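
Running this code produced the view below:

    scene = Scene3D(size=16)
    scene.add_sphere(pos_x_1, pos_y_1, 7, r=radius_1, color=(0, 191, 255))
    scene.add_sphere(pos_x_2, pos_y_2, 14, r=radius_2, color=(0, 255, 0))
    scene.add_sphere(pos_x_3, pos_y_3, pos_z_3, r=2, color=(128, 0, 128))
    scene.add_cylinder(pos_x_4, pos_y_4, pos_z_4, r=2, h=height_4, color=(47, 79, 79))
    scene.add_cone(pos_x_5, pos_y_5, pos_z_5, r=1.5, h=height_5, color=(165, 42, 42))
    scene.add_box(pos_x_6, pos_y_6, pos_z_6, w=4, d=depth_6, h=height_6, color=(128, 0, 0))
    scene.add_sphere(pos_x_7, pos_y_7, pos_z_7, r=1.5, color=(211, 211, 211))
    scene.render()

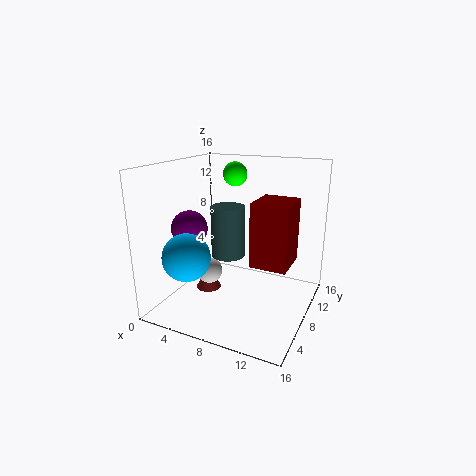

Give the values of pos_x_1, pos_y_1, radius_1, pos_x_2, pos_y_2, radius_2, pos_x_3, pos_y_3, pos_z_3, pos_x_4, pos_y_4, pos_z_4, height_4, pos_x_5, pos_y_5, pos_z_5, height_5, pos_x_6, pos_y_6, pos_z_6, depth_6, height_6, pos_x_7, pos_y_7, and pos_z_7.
pos_x_1 = 4.5, pos_y_1 = 3, radius_1 = 2.5, pos_x_2 = 5, pos_y_2 = 13.5, radius_2 = 1.5, pos_x_3 = 3, pos_y_3 = 6, pos_z_3 = 9, pos_x_4 = 6, pos_y_4 = 9.5, pos_z_4 = 5, height_4 = 6, pos_x_5 = 4, pos_y_5 = 8, pos_z_5 = 1, height_5 = 2.5, pos_x_6 = 10, pos_y_6 = 6.5, pos_z_6 = 5.5, depth_6 = 4.5, height_6 = 7, pos_x_7 = 4.5, pos_y_7 = 7.5, pos_z_7 = 3.5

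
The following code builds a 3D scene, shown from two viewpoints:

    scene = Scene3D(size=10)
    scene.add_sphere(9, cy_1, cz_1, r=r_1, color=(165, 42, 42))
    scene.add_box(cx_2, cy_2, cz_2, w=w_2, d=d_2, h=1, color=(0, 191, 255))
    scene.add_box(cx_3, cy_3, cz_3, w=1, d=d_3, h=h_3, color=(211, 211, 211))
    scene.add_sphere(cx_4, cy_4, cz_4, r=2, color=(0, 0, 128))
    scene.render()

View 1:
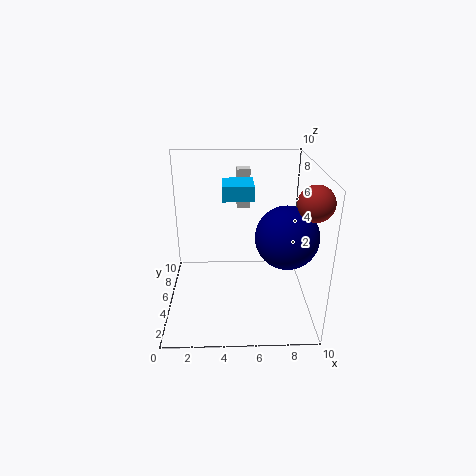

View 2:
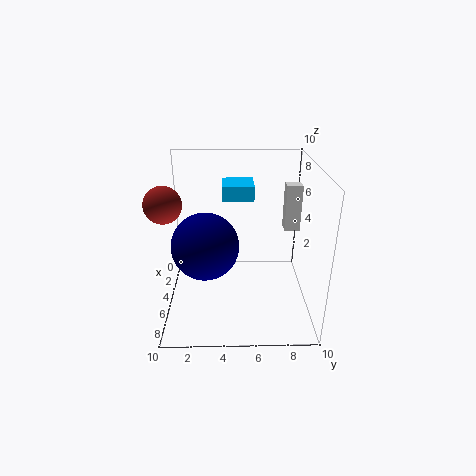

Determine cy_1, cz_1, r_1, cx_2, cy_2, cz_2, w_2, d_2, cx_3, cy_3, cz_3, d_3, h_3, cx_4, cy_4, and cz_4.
cy_1 = 1, cz_1 = 9, r_1 = 1, cx_2 = 4, cy_2 = 4, cz_2 = 8, w_2 = 2, d_2 = 2, cx_3 = 5, cy_3 = 8, cz_3 = 6, d_3 = 1, h_3 = 3, cx_4 = 8, cy_4 = 3, cz_4 = 6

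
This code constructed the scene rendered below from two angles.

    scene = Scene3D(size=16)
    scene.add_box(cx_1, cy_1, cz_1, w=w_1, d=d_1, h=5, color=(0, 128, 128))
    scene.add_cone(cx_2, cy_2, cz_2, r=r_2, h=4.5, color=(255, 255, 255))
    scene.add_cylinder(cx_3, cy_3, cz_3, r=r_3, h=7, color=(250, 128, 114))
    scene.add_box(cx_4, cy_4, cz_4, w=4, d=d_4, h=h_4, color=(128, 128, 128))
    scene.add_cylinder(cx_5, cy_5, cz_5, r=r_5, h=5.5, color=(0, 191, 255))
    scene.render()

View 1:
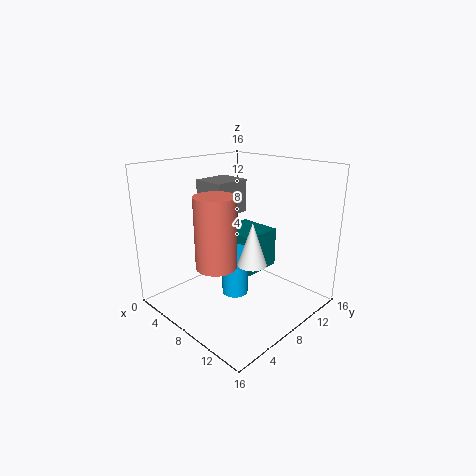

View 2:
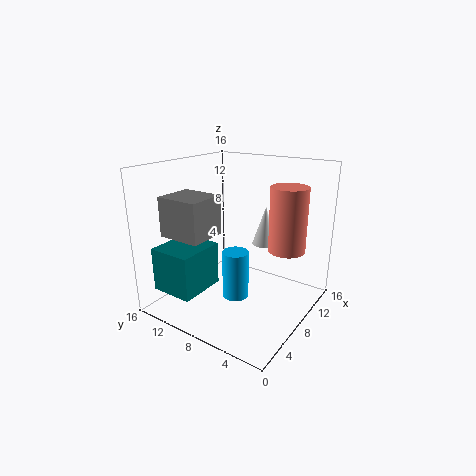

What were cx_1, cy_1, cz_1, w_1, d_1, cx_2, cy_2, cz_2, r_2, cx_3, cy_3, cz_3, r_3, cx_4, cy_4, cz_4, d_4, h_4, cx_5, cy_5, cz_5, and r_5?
cx_1 = 2, cy_1 = 10.5, cz_1 = 2, w_1 = 5.5, d_1 = 5, cx_2 = 11.5, cy_2 = 6.5, cz_2 = 6.5, r_2 = 1.5, cx_3 = 10, cy_3 = 3, cz_3 = 7, r_3 = 2, cx_4 = 1, cy_4 = 8, cz_4 = 9.5, d_4 = 4.5, h_4 = 4, cx_5 = 7.5, cy_5 = 8, cz_5 = 1, r_5 = 1.5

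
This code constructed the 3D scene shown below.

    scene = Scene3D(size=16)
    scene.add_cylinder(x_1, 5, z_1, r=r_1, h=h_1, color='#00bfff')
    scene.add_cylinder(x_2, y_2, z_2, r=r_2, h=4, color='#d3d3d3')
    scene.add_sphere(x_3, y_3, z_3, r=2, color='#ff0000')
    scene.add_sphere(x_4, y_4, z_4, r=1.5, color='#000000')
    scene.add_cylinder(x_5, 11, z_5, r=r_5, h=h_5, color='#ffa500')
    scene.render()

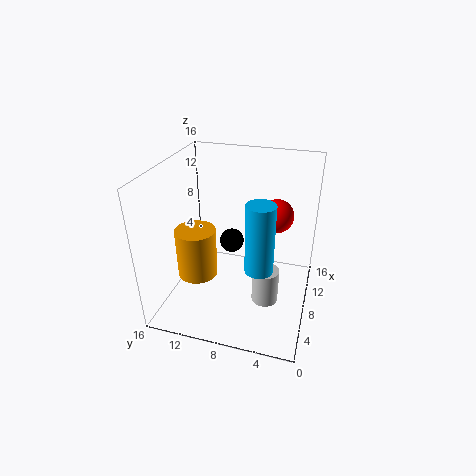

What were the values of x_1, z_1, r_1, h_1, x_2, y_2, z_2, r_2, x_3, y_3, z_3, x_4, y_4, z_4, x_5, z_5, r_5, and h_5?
x_1 = 5.5
z_1 = 6
r_1 = 1.5
h_1 = 7.5
x_2 = 7
y_2 = 4.5
z_2 = 1
r_2 = 1.5
x_3 = 12.5
y_3 = 4.5
z_3 = 9
x_4 = 12
y_4 = 10
z_4 = 5
x_5 = 3.5
z_5 = 6
r_5 = 2
h_5 = 5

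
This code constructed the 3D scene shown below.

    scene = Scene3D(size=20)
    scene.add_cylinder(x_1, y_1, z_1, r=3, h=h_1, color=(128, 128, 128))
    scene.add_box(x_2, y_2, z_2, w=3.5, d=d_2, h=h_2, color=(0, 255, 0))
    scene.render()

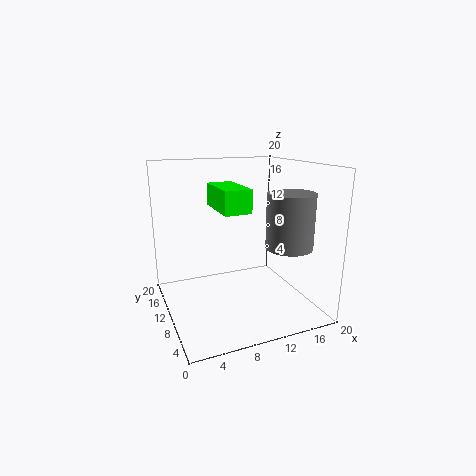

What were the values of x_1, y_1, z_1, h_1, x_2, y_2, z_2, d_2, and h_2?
x_1 = 14.5; y_1 = 4; z_1 = 10; h_1 = 7; x_2 = 6.5; y_2 = 5.5; z_2 = 14.5; d_2 = 7; h_2 = 3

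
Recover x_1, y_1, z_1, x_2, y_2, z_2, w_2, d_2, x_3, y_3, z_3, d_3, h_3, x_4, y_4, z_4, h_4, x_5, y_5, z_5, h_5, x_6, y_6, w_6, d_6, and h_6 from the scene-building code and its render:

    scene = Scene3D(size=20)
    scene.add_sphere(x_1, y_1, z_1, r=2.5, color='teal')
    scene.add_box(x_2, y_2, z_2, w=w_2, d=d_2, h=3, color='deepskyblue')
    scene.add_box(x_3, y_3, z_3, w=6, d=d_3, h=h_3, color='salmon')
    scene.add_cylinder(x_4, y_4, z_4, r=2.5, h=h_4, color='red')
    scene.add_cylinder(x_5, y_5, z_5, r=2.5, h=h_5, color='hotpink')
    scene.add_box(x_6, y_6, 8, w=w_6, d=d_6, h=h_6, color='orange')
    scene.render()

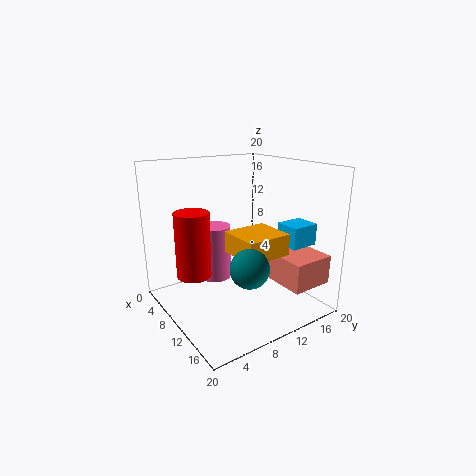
x_1 = 15.5, y_1 = 8, z_1 = 8, x_2 = 12.5, y_2 = 15, z_2 = 9, w_2 = 3.5, d_2 = 4, x_3 = 12.5, y_3 = 13.5, z_3 = 4, d_3 = 6, h_3 = 4, x_4 = 6, y_4 = 5, z_4 = 4, h_4 = 9.5, x_5 = 3.5, y_5 = 10, z_5 = 1.5, h_5 = 8.5, x_6 = 9, y_6 = 8.5, w_6 = 6, d_6 = 6.5, h_6 = 3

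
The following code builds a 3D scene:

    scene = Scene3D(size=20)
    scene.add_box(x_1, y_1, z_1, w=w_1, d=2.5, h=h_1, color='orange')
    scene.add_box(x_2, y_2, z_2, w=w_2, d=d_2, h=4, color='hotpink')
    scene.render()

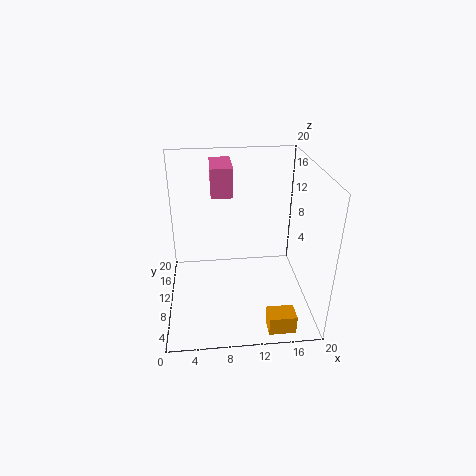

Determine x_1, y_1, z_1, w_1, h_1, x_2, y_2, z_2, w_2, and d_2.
x_1 = 13, y_1 = 0.5, z_1 = 1, w_1 = 3.5, h_1 = 2.5, x_2 = 6.5, y_2 = 11, z_2 = 15.5, w_2 = 3, d_2 = 6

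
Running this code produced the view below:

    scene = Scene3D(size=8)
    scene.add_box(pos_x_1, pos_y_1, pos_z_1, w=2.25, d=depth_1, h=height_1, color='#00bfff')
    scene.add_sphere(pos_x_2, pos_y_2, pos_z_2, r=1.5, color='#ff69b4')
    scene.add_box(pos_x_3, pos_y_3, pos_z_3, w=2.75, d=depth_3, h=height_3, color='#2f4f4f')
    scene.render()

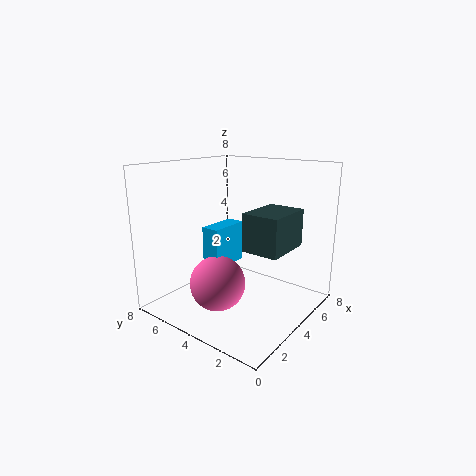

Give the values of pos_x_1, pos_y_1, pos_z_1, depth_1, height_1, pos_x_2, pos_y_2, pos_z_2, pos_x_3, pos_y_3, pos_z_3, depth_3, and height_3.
pos_x_1 = 2.5
pos_y_1 = 4.25
pos_z_1 = 2.5
depth_1 = 1
height_1 = 2.25
pos_x_2 = 2.5
pos_y_2 = 4.25
pos_z_2 = 1.75
pos_x_3 = 3
pos_y_3 = 1
pos_z_3 = 3.75
depth_3 = 2
height_3 = 2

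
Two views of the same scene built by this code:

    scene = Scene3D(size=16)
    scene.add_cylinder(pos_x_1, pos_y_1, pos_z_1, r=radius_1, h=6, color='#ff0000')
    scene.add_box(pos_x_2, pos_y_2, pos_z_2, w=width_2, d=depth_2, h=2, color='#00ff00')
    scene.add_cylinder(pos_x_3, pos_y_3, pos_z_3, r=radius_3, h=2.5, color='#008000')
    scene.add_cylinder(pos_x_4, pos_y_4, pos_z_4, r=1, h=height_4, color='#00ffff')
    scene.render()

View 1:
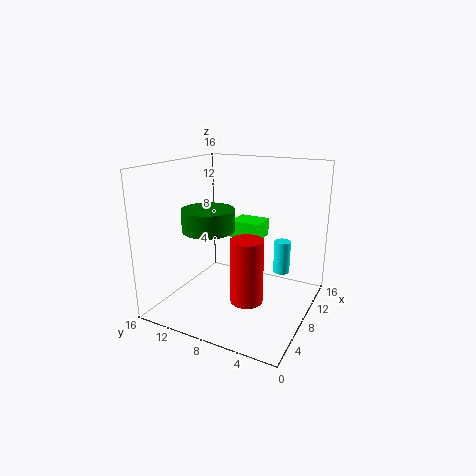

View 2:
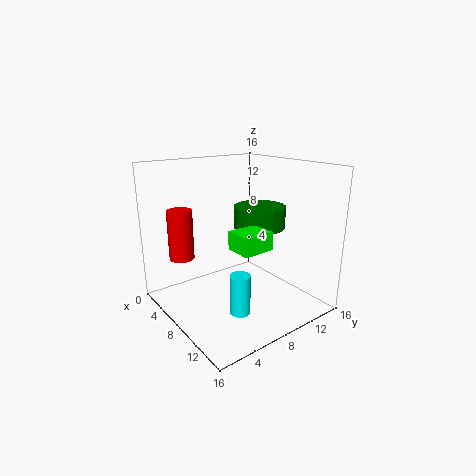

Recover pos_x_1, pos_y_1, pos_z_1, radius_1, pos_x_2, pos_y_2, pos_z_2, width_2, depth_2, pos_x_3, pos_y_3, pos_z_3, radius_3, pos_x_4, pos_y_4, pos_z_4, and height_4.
pos_x_1 = 2, pos_y_1 = 4, pos_z_1 = 4.5, radius_1 = 1.5, pos_x_2 = 9, pos_y_2 = 6, pos_z_2 = 7.5, width_2 = 3, depth_2 = 3.5, pos_x_3 = 7.5, pos_y_3 = 11.5, pos_z_3 = 8.5, radius_3 = 3, pos_x_4 = 13, pos_y_4 = 4.5, pos_z_4 = 2.5, height_4 = 4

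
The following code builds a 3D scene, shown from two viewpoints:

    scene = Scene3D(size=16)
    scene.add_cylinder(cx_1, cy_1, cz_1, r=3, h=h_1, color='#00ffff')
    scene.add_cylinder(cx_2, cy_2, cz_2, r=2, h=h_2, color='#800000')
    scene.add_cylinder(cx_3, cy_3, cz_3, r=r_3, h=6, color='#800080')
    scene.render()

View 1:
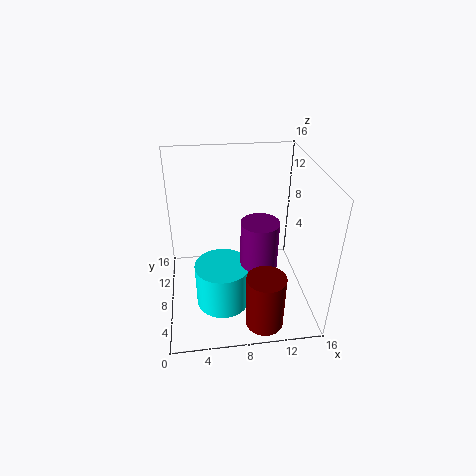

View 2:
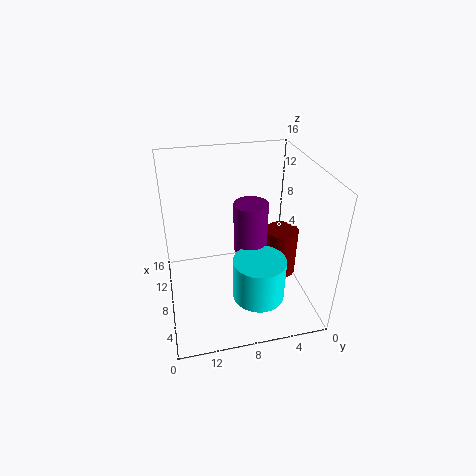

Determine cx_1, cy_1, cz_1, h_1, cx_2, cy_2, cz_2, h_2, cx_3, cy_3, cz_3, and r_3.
cx_1 = 6; cy_1 = 6; cz_1 = 1; h_1 = 5; cx_2 = 10; cy_2 = 2; cz_2 = 1; h_2 = 6; cx_3 = 10; cy_3 = 6; cz_3 = 5; r_3 = 2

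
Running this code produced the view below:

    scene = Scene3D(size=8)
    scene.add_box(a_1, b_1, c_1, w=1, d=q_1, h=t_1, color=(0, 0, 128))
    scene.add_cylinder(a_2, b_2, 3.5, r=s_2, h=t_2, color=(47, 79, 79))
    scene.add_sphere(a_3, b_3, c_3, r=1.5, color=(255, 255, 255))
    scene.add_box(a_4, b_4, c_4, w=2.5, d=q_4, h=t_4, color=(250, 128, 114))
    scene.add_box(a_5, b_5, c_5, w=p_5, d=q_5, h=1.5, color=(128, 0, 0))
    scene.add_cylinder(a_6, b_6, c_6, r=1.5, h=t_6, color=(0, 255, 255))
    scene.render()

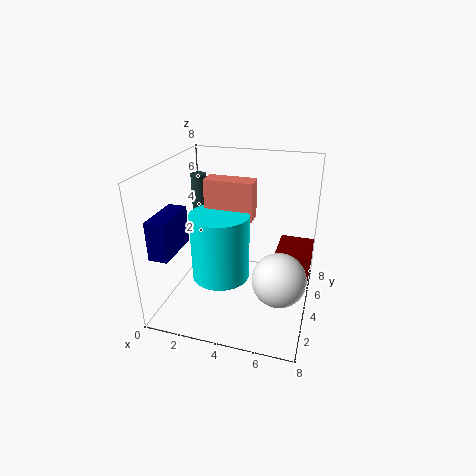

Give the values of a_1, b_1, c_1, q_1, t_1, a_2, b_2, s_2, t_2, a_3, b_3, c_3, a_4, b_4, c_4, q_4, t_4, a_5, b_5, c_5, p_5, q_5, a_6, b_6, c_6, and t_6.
a_1 = 0.5, b_1 = 0.5, c_1 = 4, q_1 = 2.5, t_1 = 2, a_2 = 0.5, b_2 = 7, s_2 = 0.5, t_2 = 3, a_3 = 6.5, b_3 = 3.5, c_3 = 2, a_4 = 2.5, b_4 = 3, c_4 = 5.5, q_4 = 1, t_4 = 2, a_5 = 6, b_5 = 4.5, c_5 = 1.5, p_5 = 2, q_5 = 2.5, a_6 = 3.5, b_6 = 2.5, c_6 = 2.5, t_6 = 3.5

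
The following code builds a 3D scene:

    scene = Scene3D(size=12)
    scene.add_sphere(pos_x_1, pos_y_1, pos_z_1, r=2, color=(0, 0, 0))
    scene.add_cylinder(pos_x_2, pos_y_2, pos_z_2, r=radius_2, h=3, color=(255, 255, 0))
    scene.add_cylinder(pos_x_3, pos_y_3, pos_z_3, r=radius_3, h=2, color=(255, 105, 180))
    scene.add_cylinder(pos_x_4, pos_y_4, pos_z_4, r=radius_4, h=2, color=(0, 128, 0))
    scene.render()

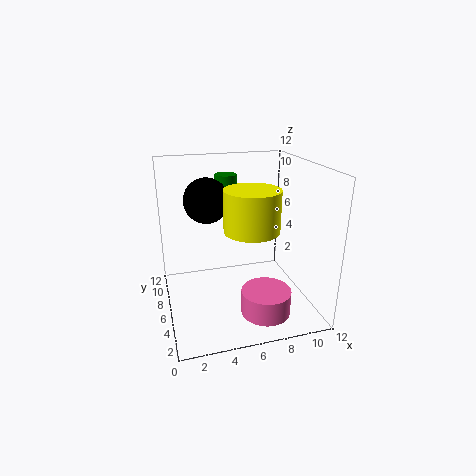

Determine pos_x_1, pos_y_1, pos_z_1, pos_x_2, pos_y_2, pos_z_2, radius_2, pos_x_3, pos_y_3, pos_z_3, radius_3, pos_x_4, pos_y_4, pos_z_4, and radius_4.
pos_x_1 = 4
pos_y_1 = 9
pos_z_1 = 8.5
pos_x_2 = 6
pos_y_2 = 2.5
pos_z_2 = 8
radius_2 = 2
pos_x_3 = 7.5
pos_y_3 = 3
pos_z_3 = 0.5
radius_3 = 2
pos_x_4 = 6
pos_y_4 = 10
pos_z_4 = 8.5
radius_4 = 1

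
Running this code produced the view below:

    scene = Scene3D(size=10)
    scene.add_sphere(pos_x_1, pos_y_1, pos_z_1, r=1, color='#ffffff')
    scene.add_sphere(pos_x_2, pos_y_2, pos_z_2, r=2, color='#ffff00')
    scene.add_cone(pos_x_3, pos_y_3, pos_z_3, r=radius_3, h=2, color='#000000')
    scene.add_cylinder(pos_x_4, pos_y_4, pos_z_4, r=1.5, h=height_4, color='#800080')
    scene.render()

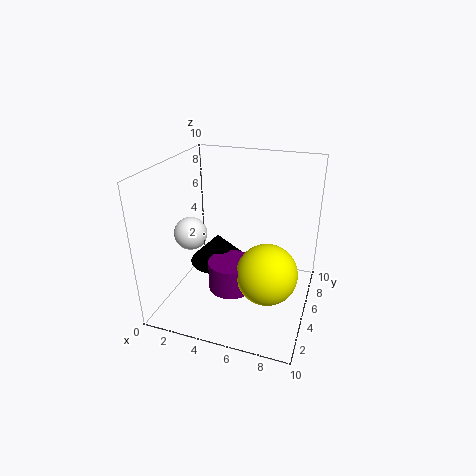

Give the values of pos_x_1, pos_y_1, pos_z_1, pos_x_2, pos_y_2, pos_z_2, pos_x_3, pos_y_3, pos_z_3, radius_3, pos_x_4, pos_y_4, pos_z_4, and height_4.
pos_x_1 = 3; pos_y_1 = 2; pos_z_1 = 6.5; pos_x_2 = 7.5; pos_y_2 = 3.5; pos_z_2 = 3.5; pos_x_3 = 3.5; pos_y_3 = 5; pos_z_3 = 3; radius_3 = 2; pos_x_4 = 5; pos_y_4 = 3.5; pos_z_4 = 2; height_4 = 2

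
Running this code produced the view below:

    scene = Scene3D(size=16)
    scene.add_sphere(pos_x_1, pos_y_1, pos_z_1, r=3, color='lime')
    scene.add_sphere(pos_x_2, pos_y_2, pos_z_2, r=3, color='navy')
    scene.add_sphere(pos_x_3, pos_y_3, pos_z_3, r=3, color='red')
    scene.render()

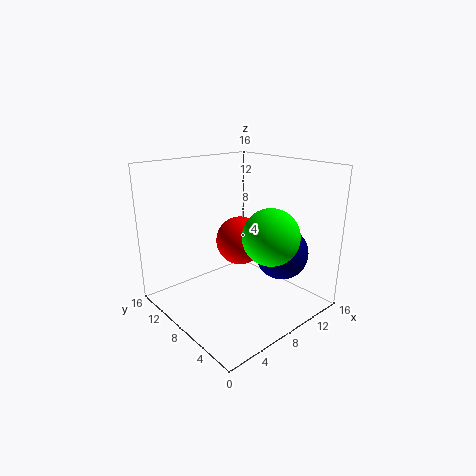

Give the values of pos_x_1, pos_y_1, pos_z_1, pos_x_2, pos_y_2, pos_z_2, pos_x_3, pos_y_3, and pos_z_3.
pos_x_1 = 9; pos_y_1 = 4; pos_z_1 = 9; pos_x_2 = 12; pos_y_2 = 5; pos_z_2 = 6; pos_x_3 = 11; pos_y_3 = 11; pos_z_3 = 6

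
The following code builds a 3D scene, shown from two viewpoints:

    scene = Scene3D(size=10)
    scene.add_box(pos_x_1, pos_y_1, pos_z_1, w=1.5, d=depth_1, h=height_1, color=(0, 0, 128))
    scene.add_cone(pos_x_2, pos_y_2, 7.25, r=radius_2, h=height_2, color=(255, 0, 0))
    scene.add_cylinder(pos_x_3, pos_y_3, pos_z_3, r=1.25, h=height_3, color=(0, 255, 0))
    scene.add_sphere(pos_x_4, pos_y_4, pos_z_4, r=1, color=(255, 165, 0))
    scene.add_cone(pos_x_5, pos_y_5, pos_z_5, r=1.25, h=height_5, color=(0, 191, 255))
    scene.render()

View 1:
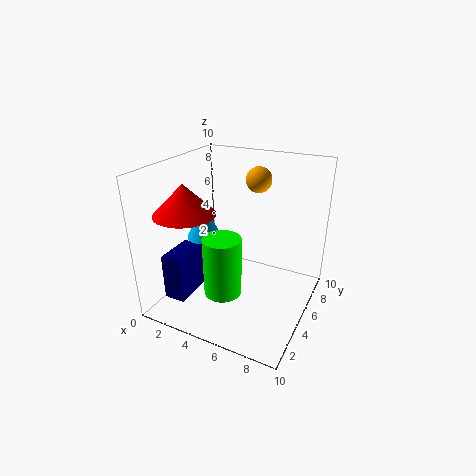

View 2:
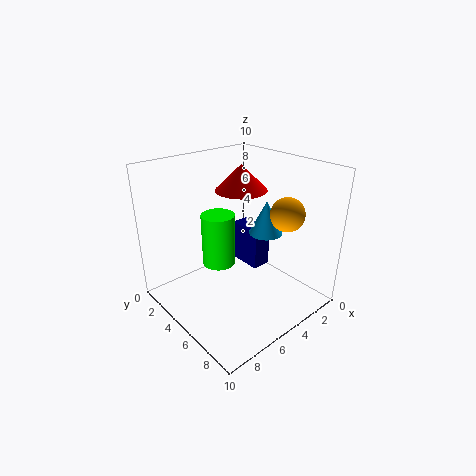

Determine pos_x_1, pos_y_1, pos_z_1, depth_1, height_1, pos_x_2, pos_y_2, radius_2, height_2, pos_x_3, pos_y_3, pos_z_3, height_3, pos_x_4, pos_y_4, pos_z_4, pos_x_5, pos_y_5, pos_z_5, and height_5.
pos_x_1 = 1, pos_y_1 = 1.5, pos_z_1 = 1, depth_1 = 2.75, height_1 = 3.25, pos_x_2 = 2.5, pos_y_2 = 2.5, radius_2 = 2, height_2 = 2, pos_x_3 = 5, pos_y_3 = 2.75, pos_z_3 = 2, height_3 = 4, pos_x_4 = 4.75, pos_y_4 = 9, pos_z_4 = 8, pos_x_5 = 2.25, pos_y_5 = 5, pos_z_5 = 4.5, height_5 = 2.5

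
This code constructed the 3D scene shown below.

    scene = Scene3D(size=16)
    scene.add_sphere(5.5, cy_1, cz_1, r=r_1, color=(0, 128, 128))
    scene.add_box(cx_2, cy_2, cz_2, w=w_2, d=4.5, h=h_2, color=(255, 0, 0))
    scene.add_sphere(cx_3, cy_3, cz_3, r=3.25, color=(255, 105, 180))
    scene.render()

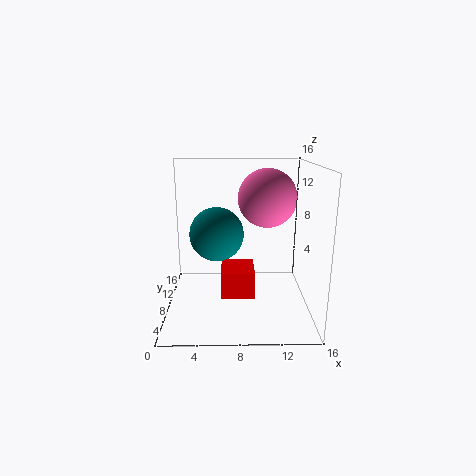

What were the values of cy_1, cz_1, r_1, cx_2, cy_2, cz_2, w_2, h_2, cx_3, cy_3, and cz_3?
cy_1 = 11, cz_1 = 7.5, r_1 = 3.25, cx_2 = 6, cy_2 = 8.25, cz_2 = 0.25, w_2 = 4, h_2 = 3.25, cx_3 = 11.25, cy_3 = 9, cz_3 = 12.25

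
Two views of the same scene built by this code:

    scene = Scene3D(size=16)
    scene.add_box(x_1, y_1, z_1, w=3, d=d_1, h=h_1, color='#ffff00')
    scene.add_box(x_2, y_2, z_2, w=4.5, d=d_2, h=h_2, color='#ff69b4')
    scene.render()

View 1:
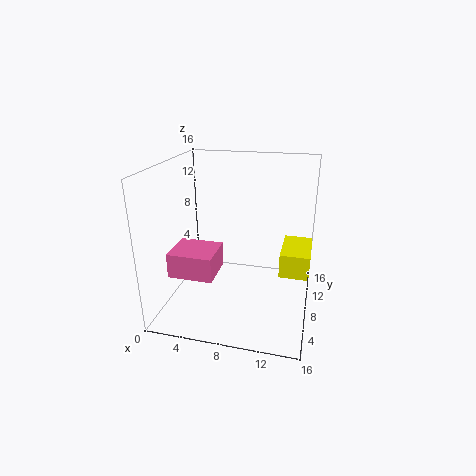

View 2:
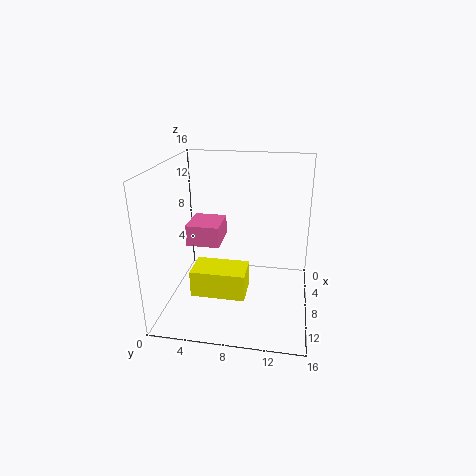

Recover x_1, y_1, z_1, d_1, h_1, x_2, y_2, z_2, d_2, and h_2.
x_1 = 13; y_1 = 5; z_1 = 5.5; d_1 = 5; h_1 = 2.5; x_2 = 2.5; y_2 = 1.5; z_2 = 6; d_2 = 4; h_2 = 2.5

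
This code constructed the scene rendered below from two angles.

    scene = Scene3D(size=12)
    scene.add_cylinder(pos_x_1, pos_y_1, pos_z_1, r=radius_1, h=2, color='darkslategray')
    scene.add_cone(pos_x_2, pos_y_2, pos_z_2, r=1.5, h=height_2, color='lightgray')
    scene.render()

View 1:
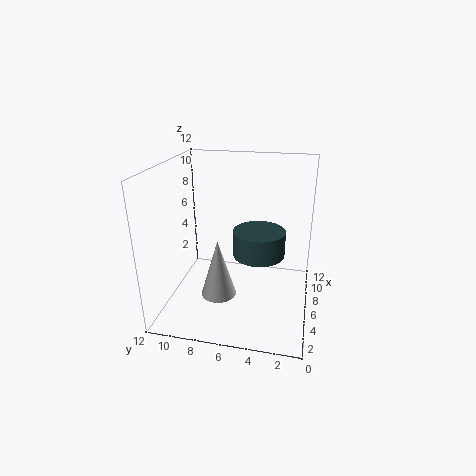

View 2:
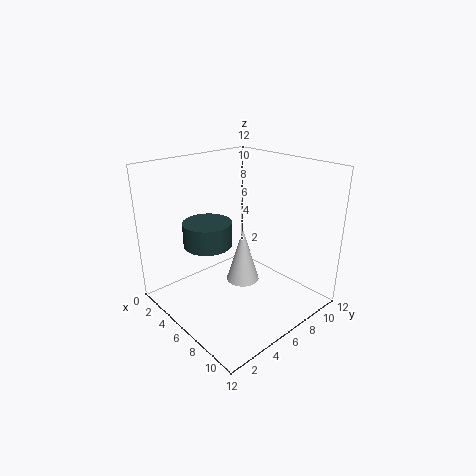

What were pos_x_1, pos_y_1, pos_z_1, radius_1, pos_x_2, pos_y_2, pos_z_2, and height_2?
pos_x_1 = 4.5, pos_y_1 = 4, pos_z_1 = 5.5, radius_1 = 2, pos_x_2 = 5, pos_y_2 = 7.5, pos_z_2 = 1, height_2 = 5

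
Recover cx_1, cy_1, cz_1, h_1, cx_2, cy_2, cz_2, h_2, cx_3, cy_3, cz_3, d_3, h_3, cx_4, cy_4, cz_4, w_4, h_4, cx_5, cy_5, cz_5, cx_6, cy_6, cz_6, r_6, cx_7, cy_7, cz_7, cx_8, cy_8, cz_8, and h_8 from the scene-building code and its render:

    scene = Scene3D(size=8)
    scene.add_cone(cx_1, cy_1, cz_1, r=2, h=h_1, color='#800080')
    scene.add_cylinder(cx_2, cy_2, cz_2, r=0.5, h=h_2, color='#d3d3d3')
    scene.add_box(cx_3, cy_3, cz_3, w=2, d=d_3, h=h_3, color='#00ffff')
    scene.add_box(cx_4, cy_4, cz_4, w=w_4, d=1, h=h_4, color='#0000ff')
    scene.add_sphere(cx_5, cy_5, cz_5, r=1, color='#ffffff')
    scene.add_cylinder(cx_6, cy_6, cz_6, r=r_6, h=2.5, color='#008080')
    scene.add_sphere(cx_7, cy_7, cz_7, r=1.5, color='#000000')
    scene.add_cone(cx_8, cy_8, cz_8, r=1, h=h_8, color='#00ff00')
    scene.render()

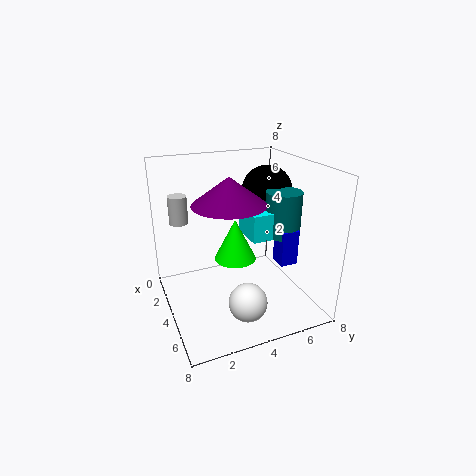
cx_1 = 4
cy_1 = 3.5
cz_1 = 6
h_1 = 1.5
cx_2 = 3
cy_2 = 1
cz_2 = 5
h_2 = 1.5
cx_3 = 3
cy_3 = 4.5
cz_3 = 4
d_3 = 2
h_3 = 1.5
cx_4 = 4.5
cy_4 = 6
cz_4 = 2.5
w_4 = 1
h_4 = 2
cx_5 = 6.5
cy_5 = 3.5
cz_5 = 1.5
cx_6 = 4.5
cy_6 = 6.5
cz_6 = 4
r_6 = 1
cx_7 = 2.5
cy_7 = 6.5
cz_7 = 6
cx_8 = 6
cy_8 = 3
cz_8 = 4
h_8 = 2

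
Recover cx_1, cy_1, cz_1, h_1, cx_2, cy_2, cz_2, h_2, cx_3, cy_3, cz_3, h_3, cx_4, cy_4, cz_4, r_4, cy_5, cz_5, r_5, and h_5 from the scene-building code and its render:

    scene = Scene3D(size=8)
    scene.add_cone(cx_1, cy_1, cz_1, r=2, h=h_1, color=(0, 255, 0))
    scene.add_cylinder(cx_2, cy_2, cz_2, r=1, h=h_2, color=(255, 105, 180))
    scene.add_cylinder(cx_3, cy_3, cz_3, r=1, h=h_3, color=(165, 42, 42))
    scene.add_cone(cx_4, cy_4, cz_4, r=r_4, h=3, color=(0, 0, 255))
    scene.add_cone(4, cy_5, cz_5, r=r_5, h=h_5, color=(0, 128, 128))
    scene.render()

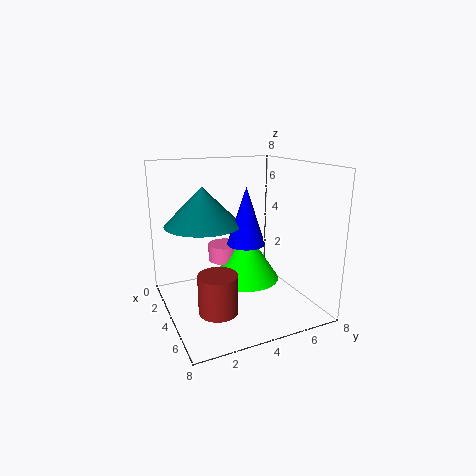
cx_1 = 3
cy_1 = 5
cz_1 = 1
h_1 = 3
cx_2 = 2
cy_2 = 4
cz_2 = 2
h_2 = 1
cx_3 = 6
cy_3 = 2
cz_3 = 1
h_3 = 2
cx_4 = 5
cy_4 = 4
cz_4 = 4
r_4 = 1
cy_5 = 2
cz_5 = 5
r_5 = 2
h_5 = 2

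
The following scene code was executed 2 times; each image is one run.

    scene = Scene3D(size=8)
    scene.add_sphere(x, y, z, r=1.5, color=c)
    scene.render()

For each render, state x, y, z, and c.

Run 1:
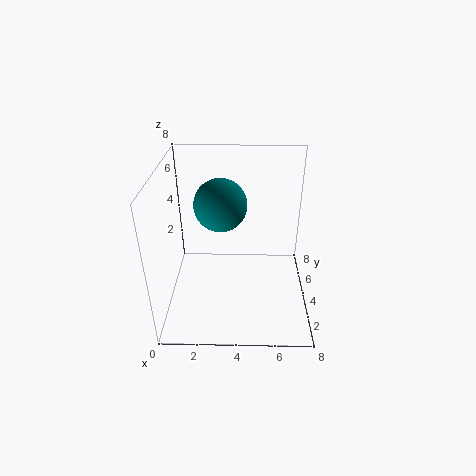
x = 3; y = 5; z = 5.5; c = 'teal'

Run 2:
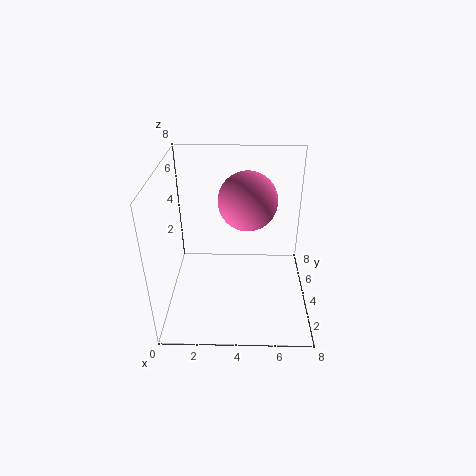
x = 4.5; y = 3.5; z = 6.5; c = 'hotpink'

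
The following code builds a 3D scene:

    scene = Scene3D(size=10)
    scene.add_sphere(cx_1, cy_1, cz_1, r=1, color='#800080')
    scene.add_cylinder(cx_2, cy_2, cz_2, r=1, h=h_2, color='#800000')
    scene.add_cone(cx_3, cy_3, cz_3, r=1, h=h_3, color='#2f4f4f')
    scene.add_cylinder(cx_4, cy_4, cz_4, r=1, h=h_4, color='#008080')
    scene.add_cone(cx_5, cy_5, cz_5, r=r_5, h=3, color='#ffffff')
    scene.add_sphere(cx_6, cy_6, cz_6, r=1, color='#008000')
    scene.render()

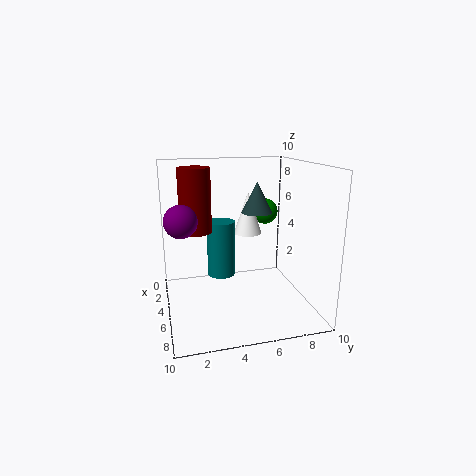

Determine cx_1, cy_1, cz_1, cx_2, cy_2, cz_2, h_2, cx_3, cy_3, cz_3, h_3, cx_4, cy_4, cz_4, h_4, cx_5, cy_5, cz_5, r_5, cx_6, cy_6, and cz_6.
cx_1 = 7; cy_1 = 1; cz_1 = 7; cx_2 = 6; cy_2 = 2; cz_2 = 6; h_2 = 4; cx_3 = 6; cy_3 = 6; cz_3 = 7; h_3 = 2; cx_4 = 4; cy_4 = 4; cz_4 = 2; h_4 = 4; cx_5 = 4; cy_5 = 6; cz_5 = 5; r_5 = 1; cx_6 = 2; cy_6 = 8; cz_6 = 6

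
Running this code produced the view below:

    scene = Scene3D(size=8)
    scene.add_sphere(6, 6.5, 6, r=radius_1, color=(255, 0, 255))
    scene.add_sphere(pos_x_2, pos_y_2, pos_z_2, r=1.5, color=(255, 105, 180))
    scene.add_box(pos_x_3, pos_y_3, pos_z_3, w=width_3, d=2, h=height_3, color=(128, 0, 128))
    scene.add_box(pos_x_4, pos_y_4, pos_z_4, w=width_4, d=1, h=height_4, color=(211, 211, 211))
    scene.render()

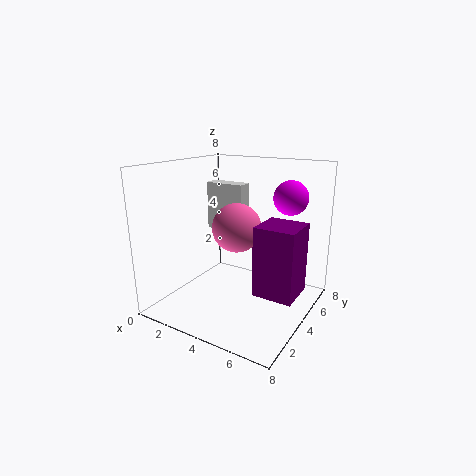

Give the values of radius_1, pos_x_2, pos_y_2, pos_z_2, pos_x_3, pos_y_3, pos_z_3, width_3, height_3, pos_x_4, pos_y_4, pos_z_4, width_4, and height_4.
radius_1 = 1; pos_x_2 = 3; pos_y_2 = 5.5; pos_z_2 = 4; pos_x_3 = 6; pos_y_3 = 2; pos_z_3 = 2; width_3 = 2; height_3 = 3.5; pos_x_4 = 0.5; pos_y_4 = 6; pos_z_4 = 3.5; width_4 = 2.5; height_4 = 3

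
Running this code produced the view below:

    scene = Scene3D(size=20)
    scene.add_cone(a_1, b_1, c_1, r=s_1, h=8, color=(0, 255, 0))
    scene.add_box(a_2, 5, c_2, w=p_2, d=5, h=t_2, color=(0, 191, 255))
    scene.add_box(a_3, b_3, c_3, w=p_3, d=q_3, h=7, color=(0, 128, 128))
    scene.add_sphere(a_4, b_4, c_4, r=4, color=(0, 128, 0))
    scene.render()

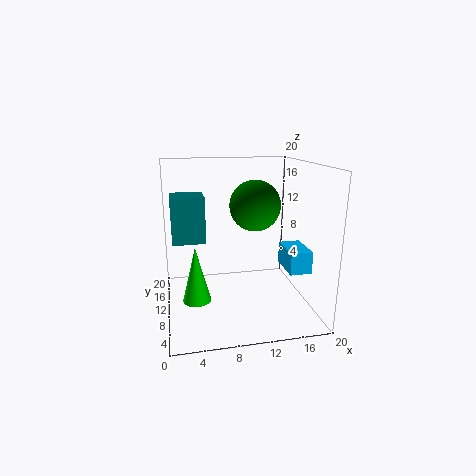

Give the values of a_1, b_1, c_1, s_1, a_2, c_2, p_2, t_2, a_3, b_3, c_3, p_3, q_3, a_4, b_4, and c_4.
a_1 = 4, b_1 = 10, c_1 = 1, s_1 = 2, a_2 = 16, c_2 = 6, p_2 = 3, t_2 = 3, a_3 = 1, b_3 = 14, c_3 = 8, p_3 = 5, q_3 = 5, a_4 = 14, b_4 = 16, c_4 = 13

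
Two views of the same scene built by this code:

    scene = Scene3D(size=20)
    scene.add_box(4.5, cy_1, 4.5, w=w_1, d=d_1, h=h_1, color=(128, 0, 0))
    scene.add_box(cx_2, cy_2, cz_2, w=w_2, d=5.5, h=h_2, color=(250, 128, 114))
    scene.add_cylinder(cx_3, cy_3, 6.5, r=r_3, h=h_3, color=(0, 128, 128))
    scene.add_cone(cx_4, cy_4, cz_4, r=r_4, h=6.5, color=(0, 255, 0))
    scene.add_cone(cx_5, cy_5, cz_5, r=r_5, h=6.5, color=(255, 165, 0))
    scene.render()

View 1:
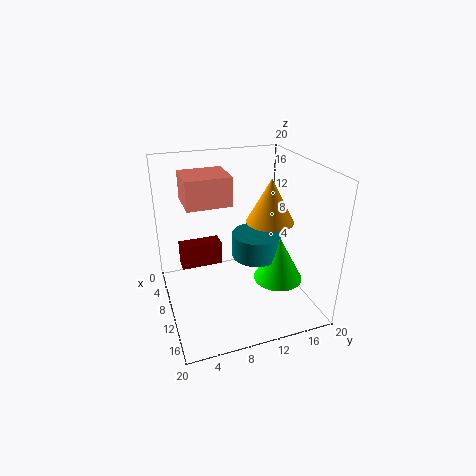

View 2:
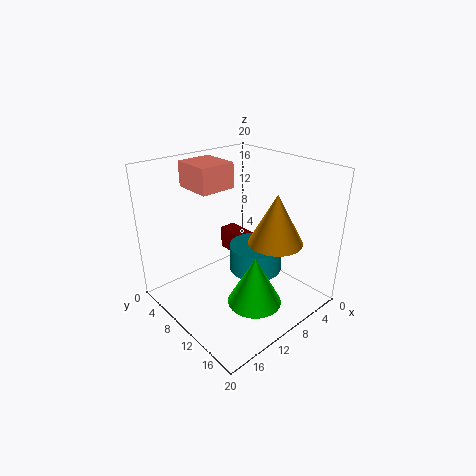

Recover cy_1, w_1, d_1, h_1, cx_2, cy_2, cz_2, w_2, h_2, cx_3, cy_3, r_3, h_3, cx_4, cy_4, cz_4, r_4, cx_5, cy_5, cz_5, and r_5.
cy_1 = 2.5; w_1 = 2.5; d_1 = 6; h_1 = 3.5; cx_2 = 9; cy_2 = 2.5; cz_2 = 16.5; w_2 = 5; h_2 = 3.5; cx_3 = 9.5; cy_3 = 13; r_3 = 3.5; h_3 = 3.5; cx_4 = 12; cy_4 = 15.5; cz_4 = 3.5; r_4 = 3.5; cx_5 = 8.5; cy_5 = 15.5; cz_5 = 11; r_5 = 3.5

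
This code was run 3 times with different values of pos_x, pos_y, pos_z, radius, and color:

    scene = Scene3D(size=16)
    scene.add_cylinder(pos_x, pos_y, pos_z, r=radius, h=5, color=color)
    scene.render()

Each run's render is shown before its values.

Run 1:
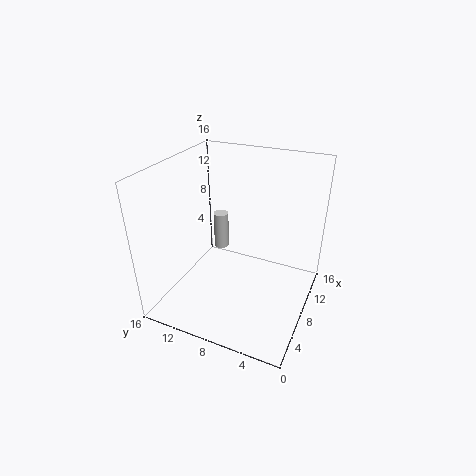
pos_x = 14.5; pos_y = 13.5; pos_z = 2; radius = 1; color = 'lightgray'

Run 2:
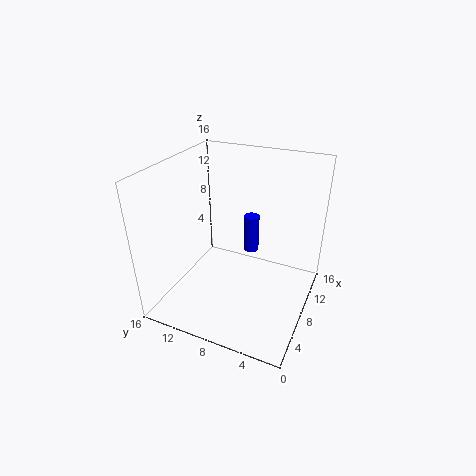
pos_x = 14.5; pos_y = 9; pos_z = 2.5; radius = 1; color = 'blue'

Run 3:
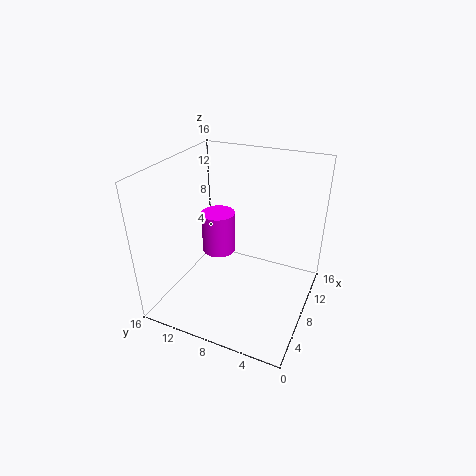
pos_x = 10; pos_y = 11.5; pos_z = 4.5; radius = 2; color = 'magenta'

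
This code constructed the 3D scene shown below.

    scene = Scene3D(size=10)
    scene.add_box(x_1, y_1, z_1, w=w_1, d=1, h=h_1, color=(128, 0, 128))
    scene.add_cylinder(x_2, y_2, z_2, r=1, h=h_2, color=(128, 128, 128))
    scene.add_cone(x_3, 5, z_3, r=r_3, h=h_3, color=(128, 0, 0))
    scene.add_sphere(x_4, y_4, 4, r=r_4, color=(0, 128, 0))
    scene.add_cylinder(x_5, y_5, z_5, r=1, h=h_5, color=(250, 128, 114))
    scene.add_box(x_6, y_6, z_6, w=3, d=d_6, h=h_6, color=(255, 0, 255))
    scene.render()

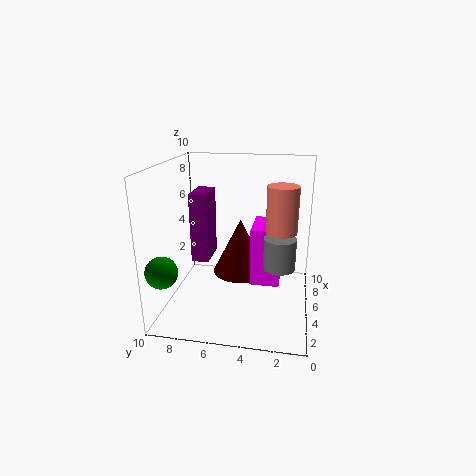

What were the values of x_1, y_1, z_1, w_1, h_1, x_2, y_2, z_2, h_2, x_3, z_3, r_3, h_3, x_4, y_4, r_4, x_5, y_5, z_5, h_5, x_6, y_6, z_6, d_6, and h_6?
x_1 = 1
y_1 = 6
z_1 = 5
w_1 = 2
h_1 = 4
x_2 = 3
y_2 = 2
z_2 = 4
h_2 = 2
x_3 = 6
z_3 = 2
r_3 = 2
h_3 = 4
x_4 = 1
y_4 = 9
r_4 = 1
x_5 = 4
y_5 = 2
z_5 = 6
h_5 = 3
x_6 = 4
y_6 = 2
z_6 = 2
d_6 = 2
h_6 = 4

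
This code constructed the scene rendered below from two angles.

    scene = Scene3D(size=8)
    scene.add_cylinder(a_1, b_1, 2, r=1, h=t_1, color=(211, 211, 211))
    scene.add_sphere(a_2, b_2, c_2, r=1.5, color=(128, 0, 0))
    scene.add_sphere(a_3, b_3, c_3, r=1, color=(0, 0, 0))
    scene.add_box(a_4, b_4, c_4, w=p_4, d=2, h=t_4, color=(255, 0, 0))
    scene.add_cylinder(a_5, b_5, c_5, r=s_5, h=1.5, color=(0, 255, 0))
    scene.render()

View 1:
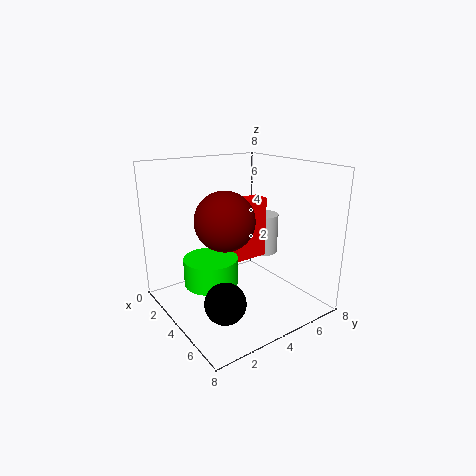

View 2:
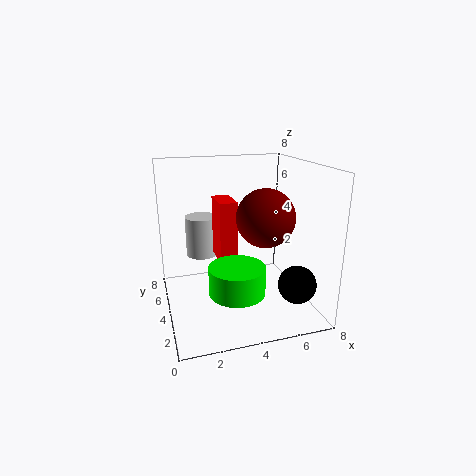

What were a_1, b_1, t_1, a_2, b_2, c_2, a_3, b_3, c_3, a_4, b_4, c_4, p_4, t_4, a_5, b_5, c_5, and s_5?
a_1 = 2.5, b_1 = 7, t_1 = 2.5, a_2 = 5, b_2 = 2.5, c_2 = 5.5, a_3 = 6.5, b_3 = 1.5, c_3 = 2, a_4 = 3, b_4 = 4, c_4 = 2.5, p_4 = 1, t_4 = 3.5, a_5 = 3.5, b_5 = 2.5, c_5 = 1.5, s_5 = 1.5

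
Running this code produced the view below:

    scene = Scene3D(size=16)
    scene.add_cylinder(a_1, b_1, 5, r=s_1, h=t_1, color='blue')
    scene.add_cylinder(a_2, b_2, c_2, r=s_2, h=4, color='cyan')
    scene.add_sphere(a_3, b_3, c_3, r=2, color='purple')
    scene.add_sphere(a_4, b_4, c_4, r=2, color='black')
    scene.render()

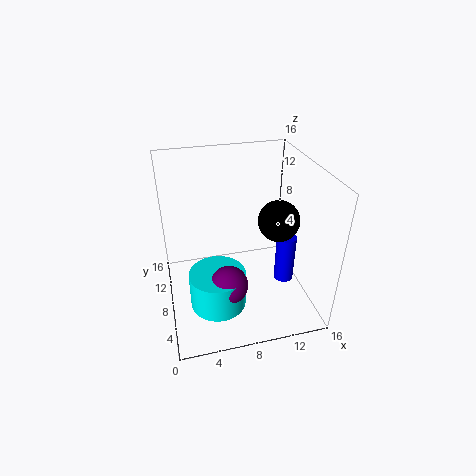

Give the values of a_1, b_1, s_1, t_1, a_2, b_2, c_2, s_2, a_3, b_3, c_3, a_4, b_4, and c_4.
a_1 = 12, b_1 = 4, s_1 = 1, t_1 = 5, a_2 = 5, b_2 = 5, c_2 = 2, s_2 = 3, a_3 = 6, b_3 = 4, c_3 = 5, a_4 = 11, b_4 = 4, c_4 = 12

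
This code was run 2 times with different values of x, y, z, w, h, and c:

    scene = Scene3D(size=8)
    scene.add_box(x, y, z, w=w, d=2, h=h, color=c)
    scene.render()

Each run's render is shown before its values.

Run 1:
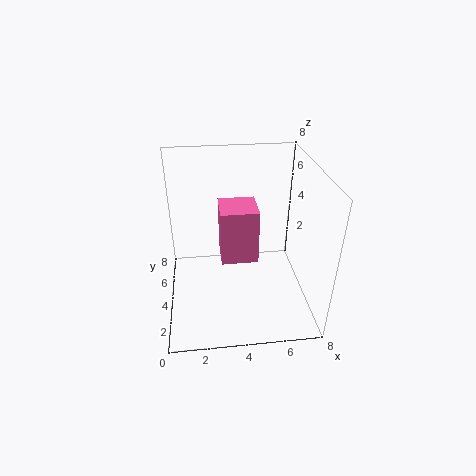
x = 3
y = 3
z = 3
w = 2
h = 3
c = 'hotpink'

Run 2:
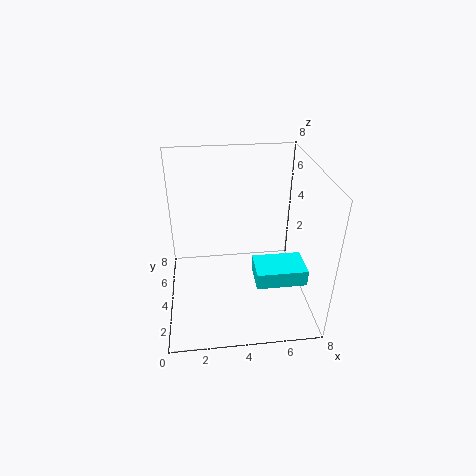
x = 5
y = 3
z = 1
w = 3
h = 1
c = 'cyan'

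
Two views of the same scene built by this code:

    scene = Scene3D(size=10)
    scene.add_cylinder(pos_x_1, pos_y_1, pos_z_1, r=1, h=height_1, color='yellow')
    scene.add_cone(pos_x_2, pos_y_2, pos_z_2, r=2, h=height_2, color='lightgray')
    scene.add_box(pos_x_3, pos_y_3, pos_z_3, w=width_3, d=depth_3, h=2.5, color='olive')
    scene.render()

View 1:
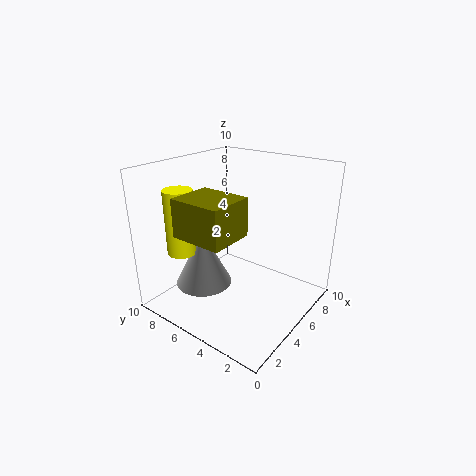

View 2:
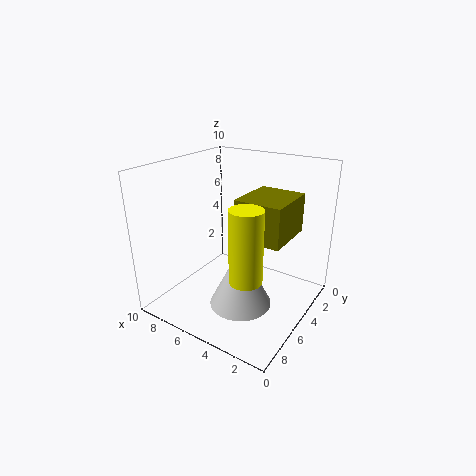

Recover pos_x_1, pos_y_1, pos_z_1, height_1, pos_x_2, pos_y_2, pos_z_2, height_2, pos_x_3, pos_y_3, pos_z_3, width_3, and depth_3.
pos_x_1 = 2.5; pos_y_1 = 8; pos_z_1 = 4; height_1 = 4.5; pos_x_2 = 3.5; pos_y_2 = 7; pos_z_2 = 1.5; height_2 = 4; pos_x_3 = 1; pos_y_3 = 3.5; pos_z_3 = 6; width_3 = 3; depth_3 = 3.5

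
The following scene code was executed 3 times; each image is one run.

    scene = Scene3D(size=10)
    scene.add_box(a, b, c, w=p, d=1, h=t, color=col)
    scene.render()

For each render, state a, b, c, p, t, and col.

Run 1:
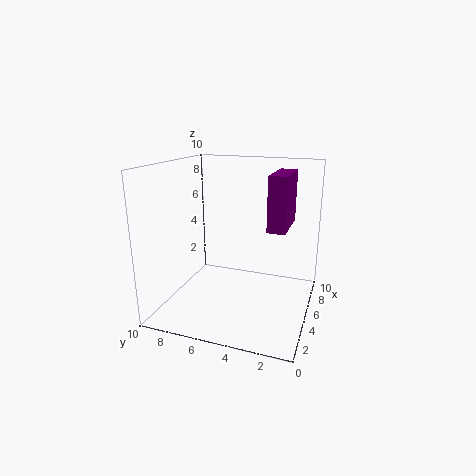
a = 1
b = 1
c = 7
p = 3
t = 3
col = 'purple'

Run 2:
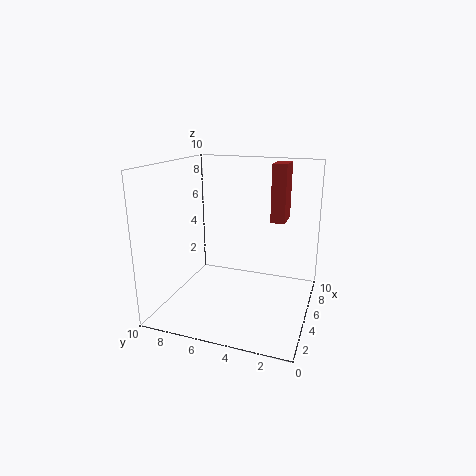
a = 6
b = 2
c = 6
p = 2
t = 4
col = 'brown'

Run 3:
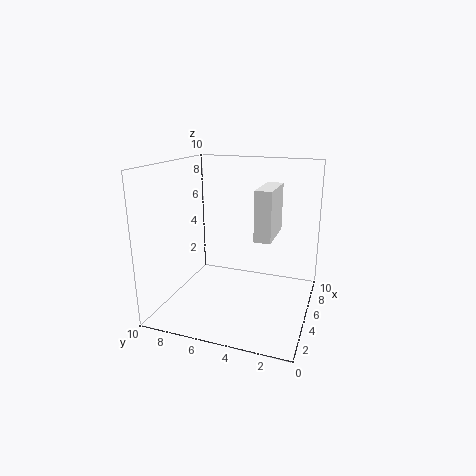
a = 2
b = 2
c = 6
p = 3
t = 3
col = 'white'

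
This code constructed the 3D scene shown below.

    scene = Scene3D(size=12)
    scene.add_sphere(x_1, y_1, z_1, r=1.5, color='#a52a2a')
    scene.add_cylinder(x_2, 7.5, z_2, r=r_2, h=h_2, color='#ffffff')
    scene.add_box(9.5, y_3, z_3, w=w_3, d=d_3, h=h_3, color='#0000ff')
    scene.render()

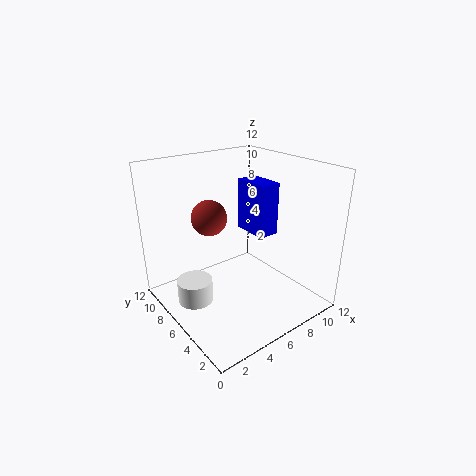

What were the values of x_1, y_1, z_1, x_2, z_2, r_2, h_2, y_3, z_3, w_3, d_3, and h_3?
x_1 = 4.5
y_1 = 8
z_1 = 7.5
x_2 = 2.5
z_2 = 0.5
r_2 = 1.5
h_2 = 2
y_3 = 7
z_3 = 4.5
w_3 = 2
d_3 = 3.5
h_3 = 5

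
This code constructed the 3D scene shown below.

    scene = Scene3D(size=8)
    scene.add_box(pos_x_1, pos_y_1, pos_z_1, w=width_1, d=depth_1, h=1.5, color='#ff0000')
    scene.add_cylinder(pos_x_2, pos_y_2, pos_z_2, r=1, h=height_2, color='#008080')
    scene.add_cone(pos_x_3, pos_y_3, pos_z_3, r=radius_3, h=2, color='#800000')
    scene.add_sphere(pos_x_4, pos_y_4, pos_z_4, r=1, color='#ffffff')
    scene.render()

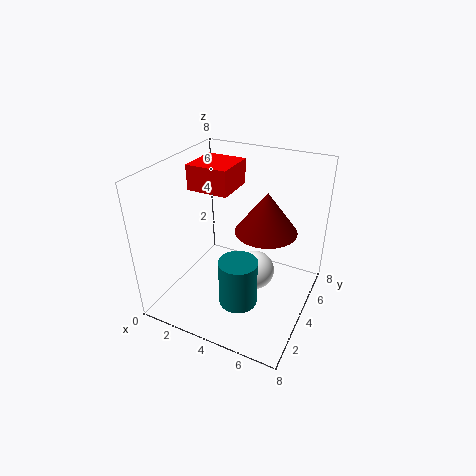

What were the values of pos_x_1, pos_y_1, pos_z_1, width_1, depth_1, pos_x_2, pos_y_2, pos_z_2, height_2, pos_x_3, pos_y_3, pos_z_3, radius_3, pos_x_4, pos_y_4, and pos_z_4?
pos_x_1 = 0.5
pos_y_1 = 4.5
pos_z_1 = 6
width_1 = 2.5
depth_1 = 2.5
pos_x_2 = 5
pos_y_2 = 2
pos_z_2 = 1.5
height_2 = 2.5
pos_x_3 = 6
pos_y_3 = 3
pos_z_3 = 5.5
radius_3 = 1.5
pos_x_4 = 5.5
pos_y_4 = 3
pos_z_4 = 3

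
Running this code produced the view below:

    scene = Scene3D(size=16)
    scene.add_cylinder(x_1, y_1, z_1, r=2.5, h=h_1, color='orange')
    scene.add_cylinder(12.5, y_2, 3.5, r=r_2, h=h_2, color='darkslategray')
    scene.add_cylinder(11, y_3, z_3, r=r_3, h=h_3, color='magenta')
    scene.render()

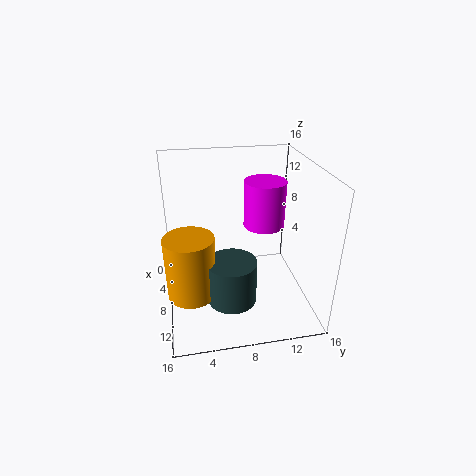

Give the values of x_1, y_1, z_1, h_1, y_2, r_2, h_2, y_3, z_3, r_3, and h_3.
x_1 = 11.5, y_1 = 2.5, z_1 = 4, h_1 = 6.5, y_2 = 6.5, r_2 = 2.5, h_2 = 4.5, y_3 = 10, z_3 = 11, r_3 = 2, h_3 = 4.5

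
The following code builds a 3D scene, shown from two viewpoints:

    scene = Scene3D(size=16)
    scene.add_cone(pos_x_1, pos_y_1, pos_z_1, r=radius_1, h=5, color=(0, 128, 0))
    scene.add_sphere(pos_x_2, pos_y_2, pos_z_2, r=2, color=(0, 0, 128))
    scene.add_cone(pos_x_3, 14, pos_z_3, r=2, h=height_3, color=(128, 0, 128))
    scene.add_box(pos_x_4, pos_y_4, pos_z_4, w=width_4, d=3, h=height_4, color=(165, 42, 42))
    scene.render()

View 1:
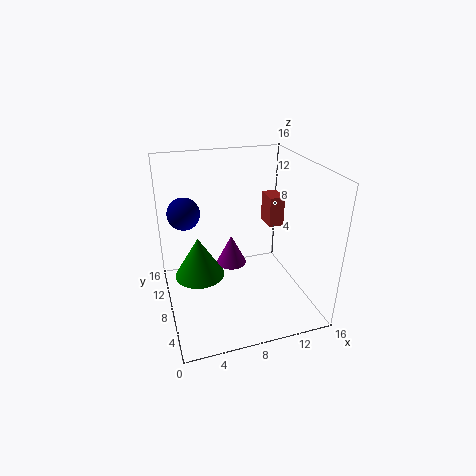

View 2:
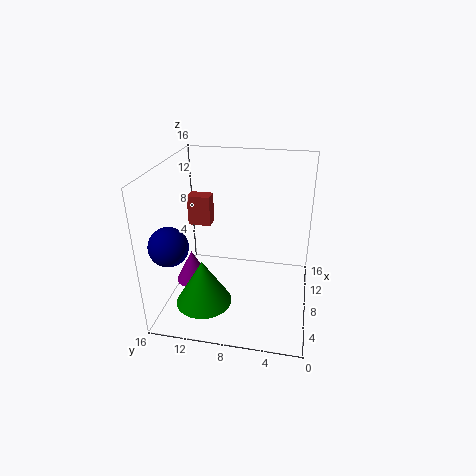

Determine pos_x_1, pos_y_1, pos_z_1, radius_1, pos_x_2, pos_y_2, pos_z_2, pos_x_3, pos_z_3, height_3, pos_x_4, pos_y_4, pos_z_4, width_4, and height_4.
pos_x_1 = 4, pos_y_1 = 11, pos_z_1 = 2, radius_1 = 3, pos_x_2 = 3, pos_y_2 = 14, pos_z_2 = 9, pos_x_3 = 9, pos_z_3 = 1, height_3 = 4, pos_x_4 = 14, pos_y_4 = 13, pos_z_4 = 6, width_4 = 2, height_4 = 4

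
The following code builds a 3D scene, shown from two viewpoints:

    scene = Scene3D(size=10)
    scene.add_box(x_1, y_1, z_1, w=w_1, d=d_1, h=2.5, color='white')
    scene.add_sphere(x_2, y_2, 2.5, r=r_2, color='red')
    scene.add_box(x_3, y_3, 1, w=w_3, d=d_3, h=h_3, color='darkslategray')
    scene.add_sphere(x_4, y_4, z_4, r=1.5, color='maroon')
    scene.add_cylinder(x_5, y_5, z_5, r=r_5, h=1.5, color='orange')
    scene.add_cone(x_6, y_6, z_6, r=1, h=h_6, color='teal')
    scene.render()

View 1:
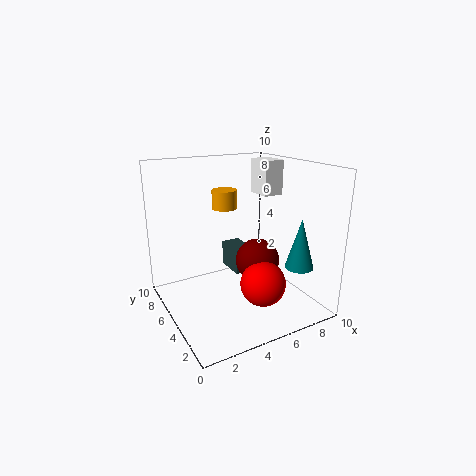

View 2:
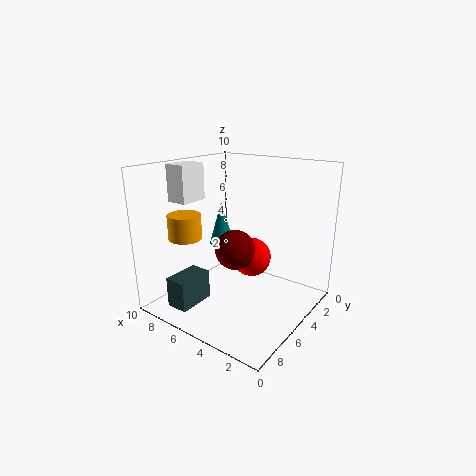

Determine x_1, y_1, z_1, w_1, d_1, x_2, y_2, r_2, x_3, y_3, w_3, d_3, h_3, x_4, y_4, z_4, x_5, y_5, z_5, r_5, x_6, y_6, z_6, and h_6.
x_1 = 7.5; y_1 = 5.5; z_1 = 7.5; w_1 = 1.5; d_1 = 2; x_2 = 5.5; y_2 = 2.5; r_2 = 1.5; x_3 = 6; y_3 = 7; w_3 = 1.5; d_3 = 2.5; h_3 = 2; x_4 = 6; y_4 = 4; z_4 = 3.5; x_5 = 6; y_5 = 9; z_5 = 6; r_5 = 1; x_6 = 8.5; y_6 = 2.5; z_6 = 3; h_6 = 3.5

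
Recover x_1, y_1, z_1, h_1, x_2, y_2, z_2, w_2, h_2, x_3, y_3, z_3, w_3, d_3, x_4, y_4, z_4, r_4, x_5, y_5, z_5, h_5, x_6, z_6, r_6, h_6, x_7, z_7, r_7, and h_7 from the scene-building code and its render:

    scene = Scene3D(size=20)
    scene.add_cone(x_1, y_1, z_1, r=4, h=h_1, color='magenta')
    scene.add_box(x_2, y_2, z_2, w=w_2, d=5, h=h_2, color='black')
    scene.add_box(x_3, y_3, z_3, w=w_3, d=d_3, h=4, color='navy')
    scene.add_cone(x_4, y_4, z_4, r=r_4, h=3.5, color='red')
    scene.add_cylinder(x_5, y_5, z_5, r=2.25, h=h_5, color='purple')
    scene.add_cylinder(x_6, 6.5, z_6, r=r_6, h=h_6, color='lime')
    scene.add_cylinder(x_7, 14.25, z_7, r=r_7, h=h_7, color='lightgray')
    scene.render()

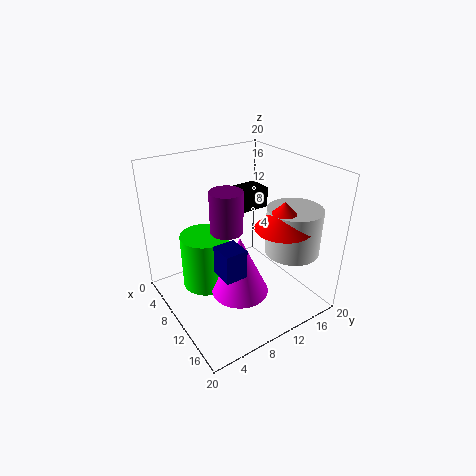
x_1 = 12, y_1 = 9, z_1 = 2.75, h_1 = 8.5, x_2 = 4.25, y_2 = 11.75, z_2 = 12.25, w_2 = 3.5, h_2 = 3, x_3 = 11.5, y_3 = 5.25, z_3 = 7, w_3 = 3.25, d_3 = 3, x_4 = 16.5, y_4 = 12.25, z_4 = 13.75, r_4 = 3.5, x_5 = 9.5, y_5 = 8.5, z_5 = 11.25, h_5 = 5.75, x_6 = 6.75, z_6 = 2, r_6 = 3.5, h_6 = 8, x_7 = 16.25, z_7 = 9.75, r_7 = 3.5, h_7 = 6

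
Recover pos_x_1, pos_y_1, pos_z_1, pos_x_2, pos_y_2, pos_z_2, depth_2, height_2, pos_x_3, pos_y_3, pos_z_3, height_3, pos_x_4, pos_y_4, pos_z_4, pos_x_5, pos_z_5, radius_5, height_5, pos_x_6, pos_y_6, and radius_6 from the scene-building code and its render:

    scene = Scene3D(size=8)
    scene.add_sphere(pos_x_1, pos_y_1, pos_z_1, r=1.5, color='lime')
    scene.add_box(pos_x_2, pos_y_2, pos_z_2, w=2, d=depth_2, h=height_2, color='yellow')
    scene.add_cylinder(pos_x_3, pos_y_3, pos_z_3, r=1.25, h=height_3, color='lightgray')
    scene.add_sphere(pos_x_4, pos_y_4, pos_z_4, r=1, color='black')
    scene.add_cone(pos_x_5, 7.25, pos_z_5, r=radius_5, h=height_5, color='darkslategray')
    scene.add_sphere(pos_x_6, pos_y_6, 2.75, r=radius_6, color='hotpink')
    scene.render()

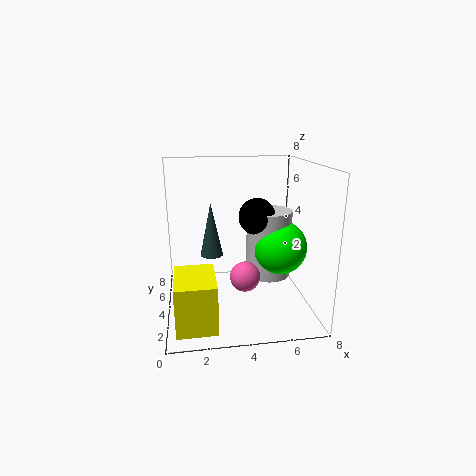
pos_x_1 = 6.25; pos_y_1 = 3.5; pos_z_1 = 3.5; pos_x_2 = 0.5; pos_y_2 = 0.25; pos_z_2 = 0.5; depth_2 = 2.75; height_2 = 2.5; pos_x_3 = 5.75; pos_y_3 = 4; pos_z_3 = 1.75; height_3 = 3.75; pos_x_4 = 5; pos_y_4 = 3.75; pos_z_4 = 5.25; pos_x_5 = 2.75; pos_z_5 = 1.75; radius_5 = 0.75; height_5 = 3.5; pos_x_6 = 4; pos_y_6 = 1.75; radius_6 = 0.75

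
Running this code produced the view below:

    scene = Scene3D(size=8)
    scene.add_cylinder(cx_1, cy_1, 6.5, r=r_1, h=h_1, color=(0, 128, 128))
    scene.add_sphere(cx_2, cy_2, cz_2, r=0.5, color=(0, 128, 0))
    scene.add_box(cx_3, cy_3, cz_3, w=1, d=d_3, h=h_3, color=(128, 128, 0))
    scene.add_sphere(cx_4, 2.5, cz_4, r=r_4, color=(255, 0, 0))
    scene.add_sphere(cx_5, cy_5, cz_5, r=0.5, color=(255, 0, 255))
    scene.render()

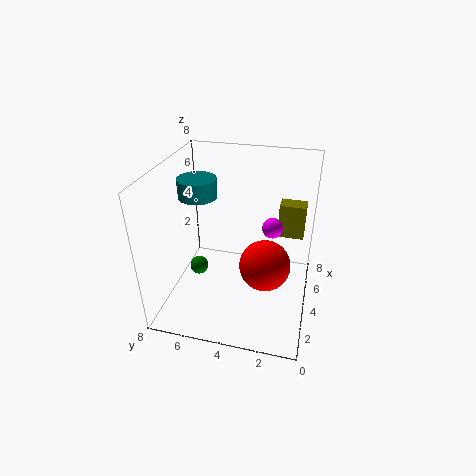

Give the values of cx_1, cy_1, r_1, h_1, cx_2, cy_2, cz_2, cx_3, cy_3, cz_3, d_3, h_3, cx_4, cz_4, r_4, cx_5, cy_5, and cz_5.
cx_1 = 3.5, cy_1 = 6, r_1 = 1, h_1 = 1, cx_2 = 3, cy_2 = 6, cz_2 = 2.5, cx_3 = 5.5, cy_3 = 0.5, cz_3 = 3.5, d_3 = 1.5, h_3 = 2, cx_4 = 4.5, cz_4 = 2, r_4 = 1.5, cx_5 = 3, cy_5 = 2, cz_5 = 5.5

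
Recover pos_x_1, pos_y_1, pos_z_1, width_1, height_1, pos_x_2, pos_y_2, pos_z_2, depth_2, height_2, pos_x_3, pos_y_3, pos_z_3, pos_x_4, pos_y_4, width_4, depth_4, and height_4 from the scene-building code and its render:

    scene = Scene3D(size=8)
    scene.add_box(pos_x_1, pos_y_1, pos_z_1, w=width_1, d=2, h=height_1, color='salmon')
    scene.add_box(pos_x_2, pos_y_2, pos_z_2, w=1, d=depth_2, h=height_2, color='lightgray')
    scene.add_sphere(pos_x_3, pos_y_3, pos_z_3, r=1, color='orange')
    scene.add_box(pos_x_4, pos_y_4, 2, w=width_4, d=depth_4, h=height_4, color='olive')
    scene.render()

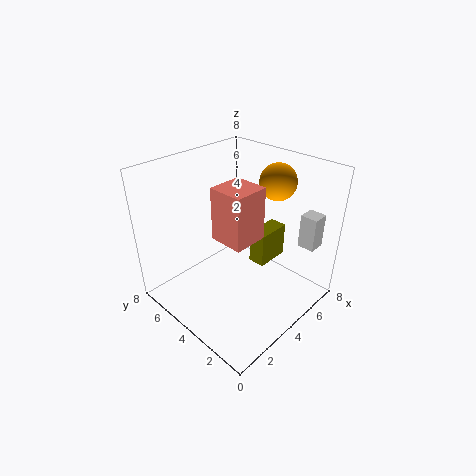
pos_x_1 = 3; pos_y_1 = 3; pos_z_1 = 4; width_1 = 2; height_1 = 3; pos_x_2 = 7; pos_y_2 = 1; pos_z_2 = 3; depth_2 = 1; height_2 = 2; pos_x_3 = 6; pos_y_3 = 3; pos_z_3 = 7; pos_x_4 = 5; pos_y_4 = 3; width_4 = 2; depth_4 = 1; height_4 = 2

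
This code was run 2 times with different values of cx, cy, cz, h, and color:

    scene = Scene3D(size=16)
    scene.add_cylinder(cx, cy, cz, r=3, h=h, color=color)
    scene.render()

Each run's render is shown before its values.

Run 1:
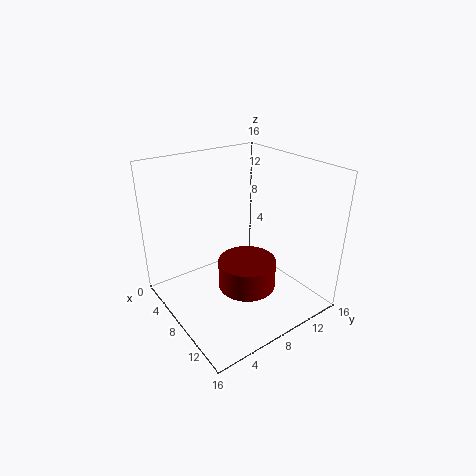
cx = 11, cy = 7, cz = 4, h = 3, color = 'maroon'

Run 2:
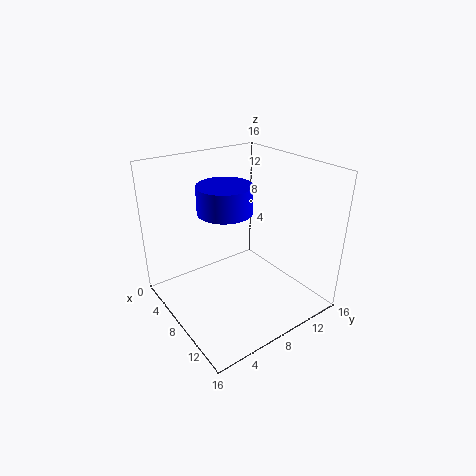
cx = 7, cy = 7, cz = 11, h = 3, color = 'blue'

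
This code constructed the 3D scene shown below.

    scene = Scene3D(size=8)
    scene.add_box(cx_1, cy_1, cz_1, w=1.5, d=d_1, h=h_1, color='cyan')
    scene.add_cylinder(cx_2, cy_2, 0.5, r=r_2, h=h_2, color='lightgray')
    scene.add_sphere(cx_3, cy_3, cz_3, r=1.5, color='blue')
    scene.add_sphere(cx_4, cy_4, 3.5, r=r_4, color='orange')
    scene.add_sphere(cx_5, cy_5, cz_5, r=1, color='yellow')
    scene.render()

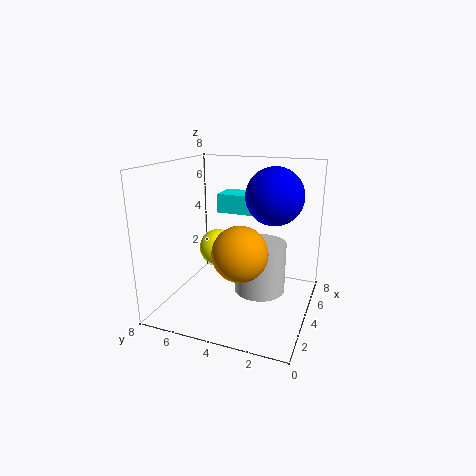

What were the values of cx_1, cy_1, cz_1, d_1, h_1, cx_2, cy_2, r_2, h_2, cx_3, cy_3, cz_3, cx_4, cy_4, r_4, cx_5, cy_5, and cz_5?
cx_1 = 3.5; cy_1 = 2.5; cz_1 = 5.5; d_1 = 2.5; h_1 = 1; cx_2 = 5; cy_2 = 3; r_2 = 1.5; h_2 = 3; cx_3 = 4; cy_3 = 2; cz_3 = 6.5; cx_4 = 3; cy_4 = 3.5; r_4 = 1.5; cx_5 = 3.5; cy_5 = 5; cz_5 = 3.5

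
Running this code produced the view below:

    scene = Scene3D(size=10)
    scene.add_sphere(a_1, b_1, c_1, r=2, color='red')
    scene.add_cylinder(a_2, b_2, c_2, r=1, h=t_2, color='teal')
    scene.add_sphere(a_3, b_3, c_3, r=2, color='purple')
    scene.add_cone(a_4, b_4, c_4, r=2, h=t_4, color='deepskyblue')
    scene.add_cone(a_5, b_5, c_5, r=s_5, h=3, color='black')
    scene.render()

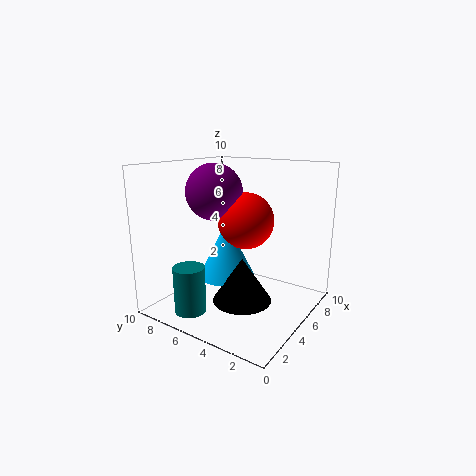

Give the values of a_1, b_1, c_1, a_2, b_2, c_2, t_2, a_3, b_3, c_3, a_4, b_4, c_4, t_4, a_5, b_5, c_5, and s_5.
a_1 = 6; b_1 = 5; c_1 = 6; a_2 = 1; b_2 = 6; c_2 = 1; t_2 = 3; a_3 = 5; b_3 = 7; c_3 = 8; a_4 = 5; b_4 = 6; c_4 = 2; t_4 = 4; a_5 = 4; b_5 = 4; c_5 = 1; s_5 = 2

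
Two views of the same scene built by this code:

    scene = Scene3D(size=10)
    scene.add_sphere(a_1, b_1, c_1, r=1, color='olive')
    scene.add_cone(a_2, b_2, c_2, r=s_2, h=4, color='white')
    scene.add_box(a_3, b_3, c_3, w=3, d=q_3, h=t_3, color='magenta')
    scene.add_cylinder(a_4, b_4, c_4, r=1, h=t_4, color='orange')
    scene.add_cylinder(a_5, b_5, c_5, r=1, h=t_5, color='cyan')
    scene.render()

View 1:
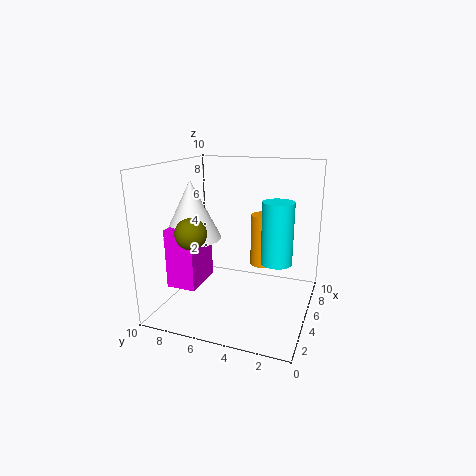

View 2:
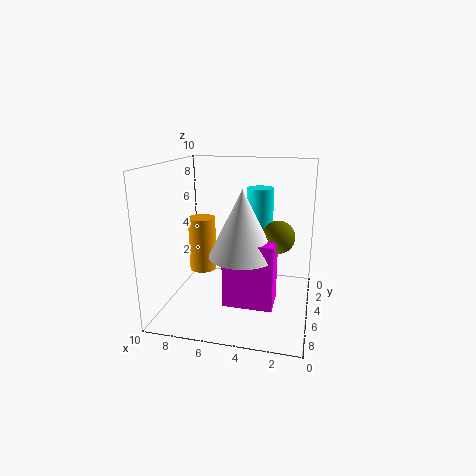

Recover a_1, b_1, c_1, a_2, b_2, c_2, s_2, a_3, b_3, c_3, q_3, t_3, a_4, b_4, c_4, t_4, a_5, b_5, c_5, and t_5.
a_1 = 2
b_1 = 7
c_1 = 6
a_2 = 4
b_2 = 8
c_2 = 5
s_2 = 2
a_3 = 2
b_3 = 7
c_3 = 2
q_3 = 2
t_3 = 4
a_4 = 8
b_4 = 4
c_4 = 2
t_4 = 4
a_5 = 4
b_5 = 2
c_5 = 4
t_5 = 4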